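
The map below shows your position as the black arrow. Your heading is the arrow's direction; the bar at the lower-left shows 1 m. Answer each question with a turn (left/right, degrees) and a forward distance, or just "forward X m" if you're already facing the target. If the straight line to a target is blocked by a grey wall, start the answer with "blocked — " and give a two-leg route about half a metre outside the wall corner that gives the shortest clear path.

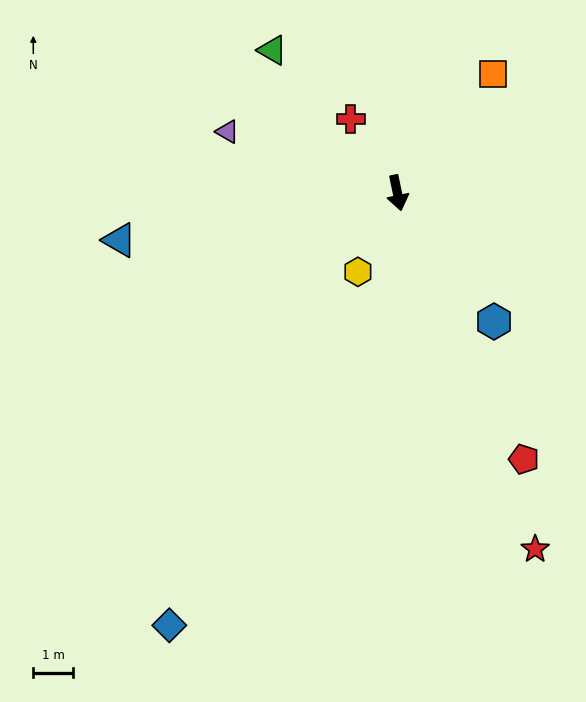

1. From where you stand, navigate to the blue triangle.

turn right 92°, forward 7.1 m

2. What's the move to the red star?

turn left 10°, forward 9.6 m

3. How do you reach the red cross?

turn right 159°, forward 2.2 m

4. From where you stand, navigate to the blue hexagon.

turn left 25°, forward 4.1 m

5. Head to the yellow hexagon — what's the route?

turn right 38°, forward 2.2 m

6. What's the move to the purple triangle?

turn right 121°, forward 4.5 m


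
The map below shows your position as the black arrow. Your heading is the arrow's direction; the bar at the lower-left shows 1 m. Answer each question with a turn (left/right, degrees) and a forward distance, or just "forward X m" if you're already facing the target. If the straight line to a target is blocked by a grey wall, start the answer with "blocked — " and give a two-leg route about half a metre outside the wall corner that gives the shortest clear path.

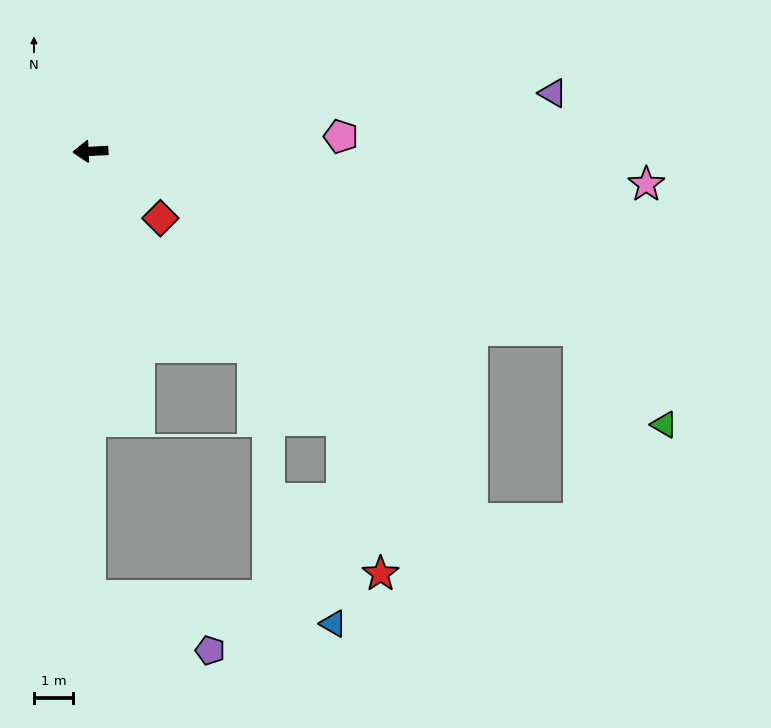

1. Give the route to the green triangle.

blocked — turn left 157°, forward 13.4 m, then turn right 28°, forward 3.3 m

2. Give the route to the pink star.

turn left 174°, forward 14.3 m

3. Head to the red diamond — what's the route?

turn left 134°, forward 2.5 m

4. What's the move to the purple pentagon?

blocked — turn left 87°, forward 11.4 m, then turn left 66°, forward 3.4 m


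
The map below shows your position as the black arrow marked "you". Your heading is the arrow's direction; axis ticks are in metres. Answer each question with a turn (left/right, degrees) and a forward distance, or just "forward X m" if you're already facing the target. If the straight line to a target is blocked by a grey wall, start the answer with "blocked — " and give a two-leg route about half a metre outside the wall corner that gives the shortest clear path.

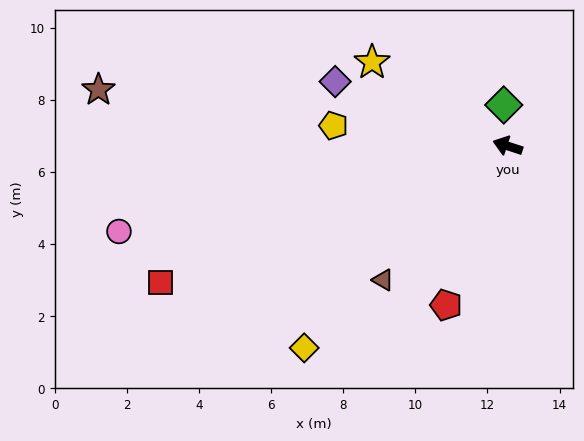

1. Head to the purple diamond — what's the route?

turn right 2°, forward 5.1 m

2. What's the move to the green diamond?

turn right 66°, forward 1.1 m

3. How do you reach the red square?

turn left 40°, forward 10.4 m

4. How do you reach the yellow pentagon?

turn left 11°, forward 4.9 m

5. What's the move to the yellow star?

turn right 14°, forward 4.4 m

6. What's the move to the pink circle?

turn left 30°, forward 11.0 m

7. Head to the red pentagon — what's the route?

turn left 87°, forward 4.7 m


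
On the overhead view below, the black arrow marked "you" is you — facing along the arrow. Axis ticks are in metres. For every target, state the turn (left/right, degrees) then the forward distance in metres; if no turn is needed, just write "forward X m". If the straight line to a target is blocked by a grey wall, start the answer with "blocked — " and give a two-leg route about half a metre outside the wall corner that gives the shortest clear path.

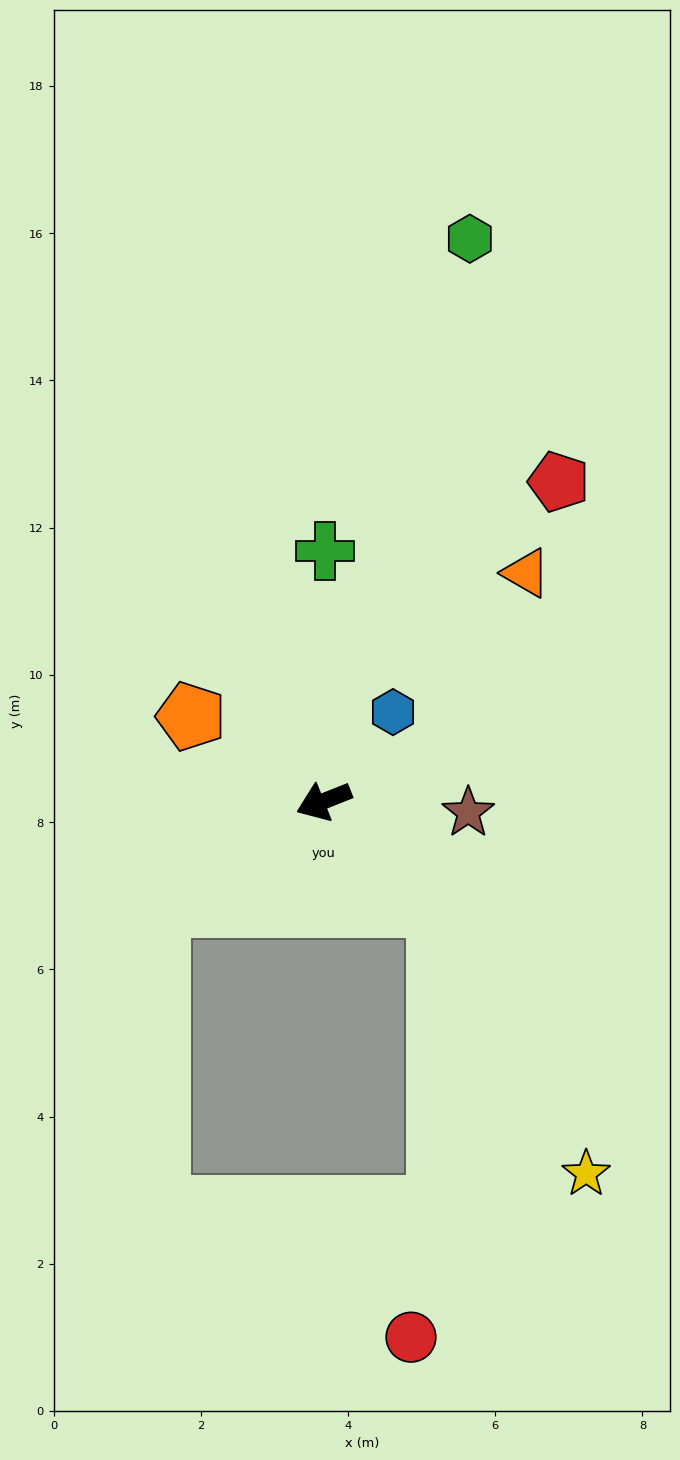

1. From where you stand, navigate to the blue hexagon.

turn right 150°, forward 1.5 m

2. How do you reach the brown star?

turn left 154°, forward 2.0 m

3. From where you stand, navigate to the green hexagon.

turn right 126°, forward 7.9 m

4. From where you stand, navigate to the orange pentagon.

turn right 54°, forward 2.1 m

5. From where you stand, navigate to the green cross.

turn right 112°, forward 3.4 m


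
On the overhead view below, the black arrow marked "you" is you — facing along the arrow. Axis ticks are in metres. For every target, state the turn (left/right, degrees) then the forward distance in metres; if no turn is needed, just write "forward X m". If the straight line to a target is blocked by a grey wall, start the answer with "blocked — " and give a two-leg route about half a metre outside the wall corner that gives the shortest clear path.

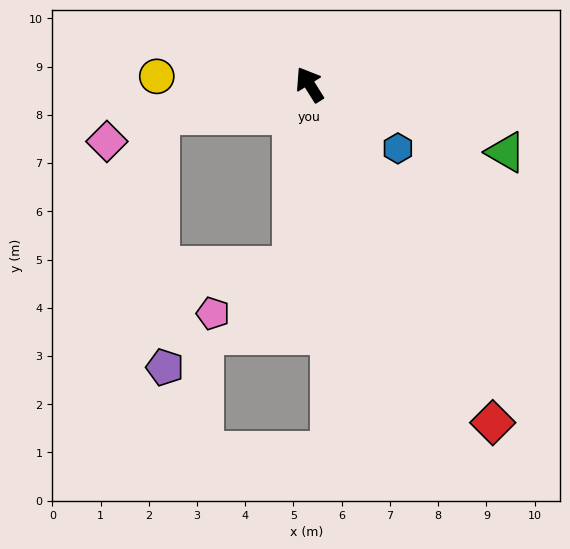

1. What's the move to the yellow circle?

turn left 55°, forward 3.2 m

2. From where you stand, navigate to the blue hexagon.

turn right 158°, forward 2.3 m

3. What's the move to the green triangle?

turn right 141°, forward 4.3 m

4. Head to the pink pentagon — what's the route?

blocked — turn left 143°, forward 3.8 m, then turn right 55°, forward 1.9 m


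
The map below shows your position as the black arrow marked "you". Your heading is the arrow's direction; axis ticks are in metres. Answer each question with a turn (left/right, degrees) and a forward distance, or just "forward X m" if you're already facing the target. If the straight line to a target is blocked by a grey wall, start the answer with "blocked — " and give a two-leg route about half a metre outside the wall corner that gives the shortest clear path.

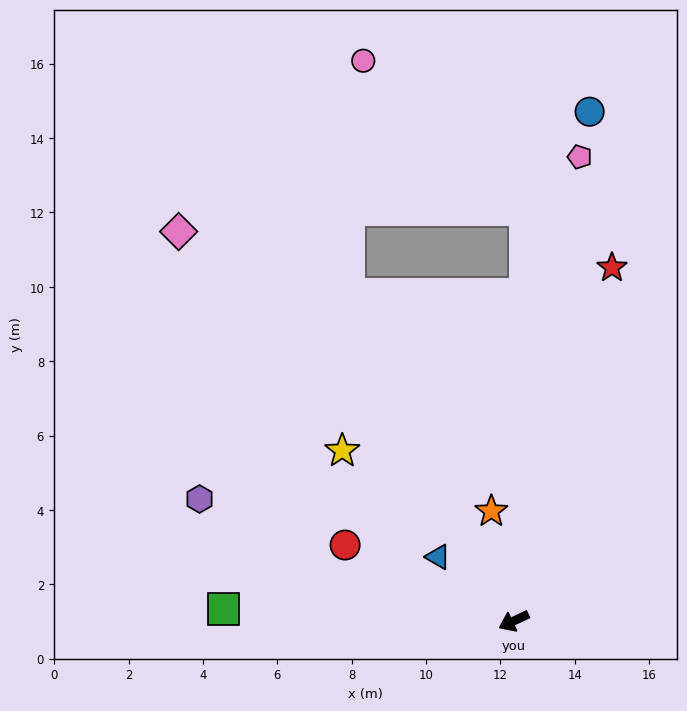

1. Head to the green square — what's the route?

turn right 28°, forward 7.8 m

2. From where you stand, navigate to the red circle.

turn right 50°, forward 5.0 m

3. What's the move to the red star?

turn right 131°, forward 9.9 m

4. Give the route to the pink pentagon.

turn right 123°, forward 12.6 m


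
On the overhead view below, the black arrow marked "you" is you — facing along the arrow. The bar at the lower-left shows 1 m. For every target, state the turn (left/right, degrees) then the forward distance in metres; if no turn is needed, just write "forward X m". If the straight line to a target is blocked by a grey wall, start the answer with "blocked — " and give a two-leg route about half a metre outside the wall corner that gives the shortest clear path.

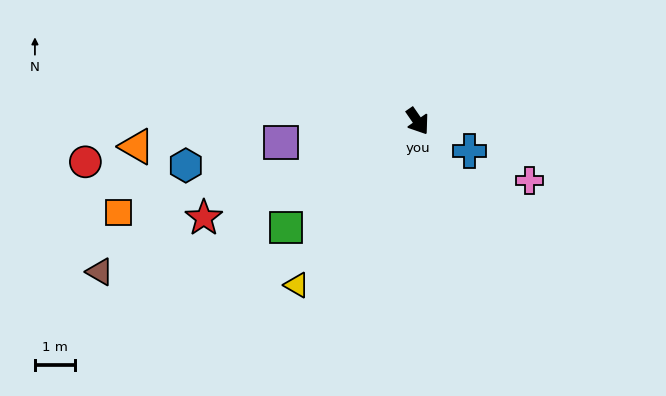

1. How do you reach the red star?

turn right 100°, forward 5.8 m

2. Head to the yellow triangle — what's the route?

turn right 71°, forward 5.0 m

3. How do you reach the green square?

turn right 86°, forward 4.2 m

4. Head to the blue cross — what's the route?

turn left 25°, forward 1.5 m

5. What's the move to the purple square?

turn right 116°, forward 3.4 m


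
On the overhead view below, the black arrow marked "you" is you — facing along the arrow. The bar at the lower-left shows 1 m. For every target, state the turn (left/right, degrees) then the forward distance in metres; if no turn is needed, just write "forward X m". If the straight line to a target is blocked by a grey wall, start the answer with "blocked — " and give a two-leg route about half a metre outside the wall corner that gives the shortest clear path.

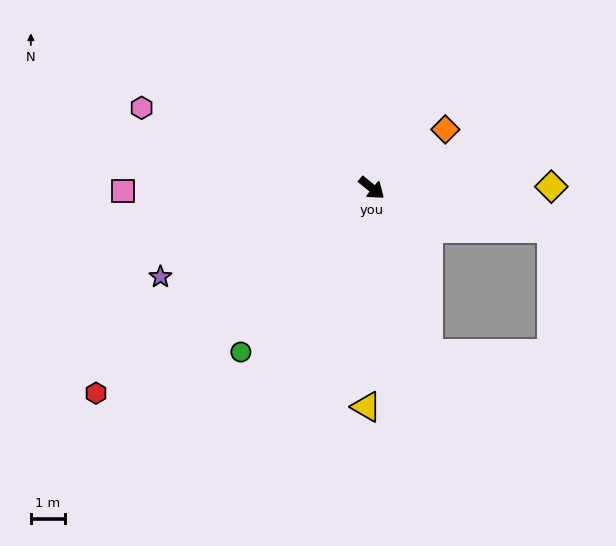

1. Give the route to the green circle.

turn right 90°, forward 6.2 m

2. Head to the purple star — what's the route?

turn right 118°, forward 6.7 m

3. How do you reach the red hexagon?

turn right 104°, forward 10.1 m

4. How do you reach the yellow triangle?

turn right 52°, forward 6.4 m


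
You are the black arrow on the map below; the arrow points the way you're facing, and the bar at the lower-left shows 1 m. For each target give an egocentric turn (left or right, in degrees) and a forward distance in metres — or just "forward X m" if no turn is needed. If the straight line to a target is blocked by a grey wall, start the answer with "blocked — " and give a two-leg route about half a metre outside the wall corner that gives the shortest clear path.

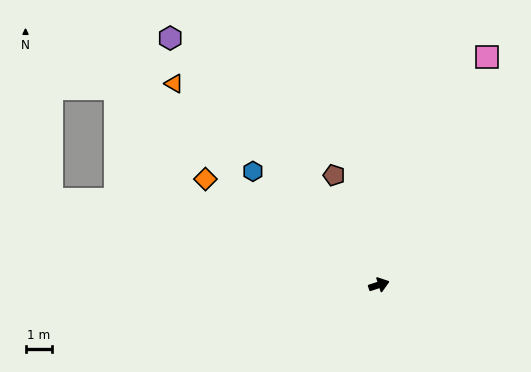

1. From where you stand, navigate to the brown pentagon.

turn left 94°, forward 4.5 m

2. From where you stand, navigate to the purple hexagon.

turn left 112°, forward 12.2 m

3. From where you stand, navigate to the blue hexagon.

turn left 120°, forward 6.4 m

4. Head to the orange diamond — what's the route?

turn left 131°, forward 7.7 m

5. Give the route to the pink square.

turn left 47°, forward 9.5 m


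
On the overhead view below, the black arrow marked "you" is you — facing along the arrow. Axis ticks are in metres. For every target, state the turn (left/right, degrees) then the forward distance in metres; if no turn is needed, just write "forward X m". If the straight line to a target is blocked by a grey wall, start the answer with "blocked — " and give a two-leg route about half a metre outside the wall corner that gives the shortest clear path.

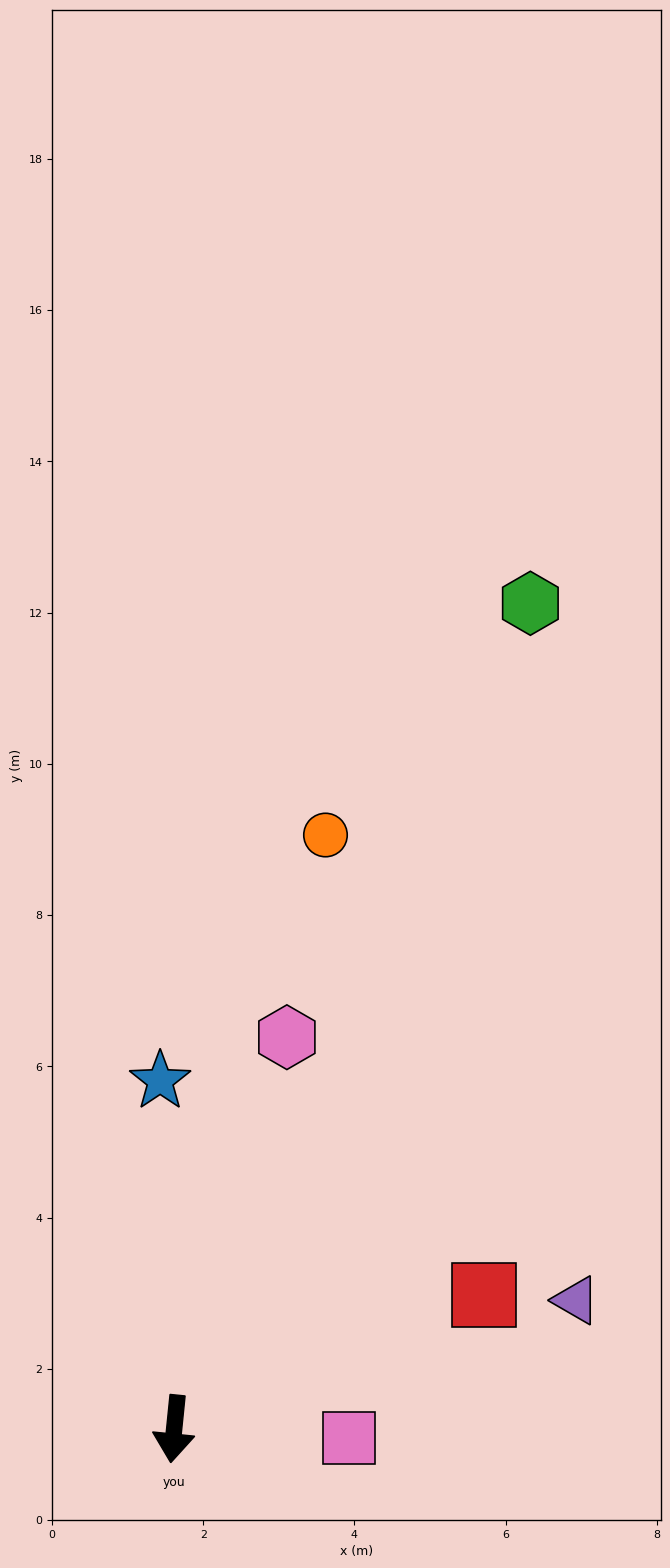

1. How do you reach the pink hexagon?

turn left 170°, forward 5.4 m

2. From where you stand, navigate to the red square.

turn left 119°, forward 4.5 m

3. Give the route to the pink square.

turn left 93°, forward 2.3 m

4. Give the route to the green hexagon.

turn left 162°, forward 11.9 m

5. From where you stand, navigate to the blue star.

turn right 172°, forward 4.6 m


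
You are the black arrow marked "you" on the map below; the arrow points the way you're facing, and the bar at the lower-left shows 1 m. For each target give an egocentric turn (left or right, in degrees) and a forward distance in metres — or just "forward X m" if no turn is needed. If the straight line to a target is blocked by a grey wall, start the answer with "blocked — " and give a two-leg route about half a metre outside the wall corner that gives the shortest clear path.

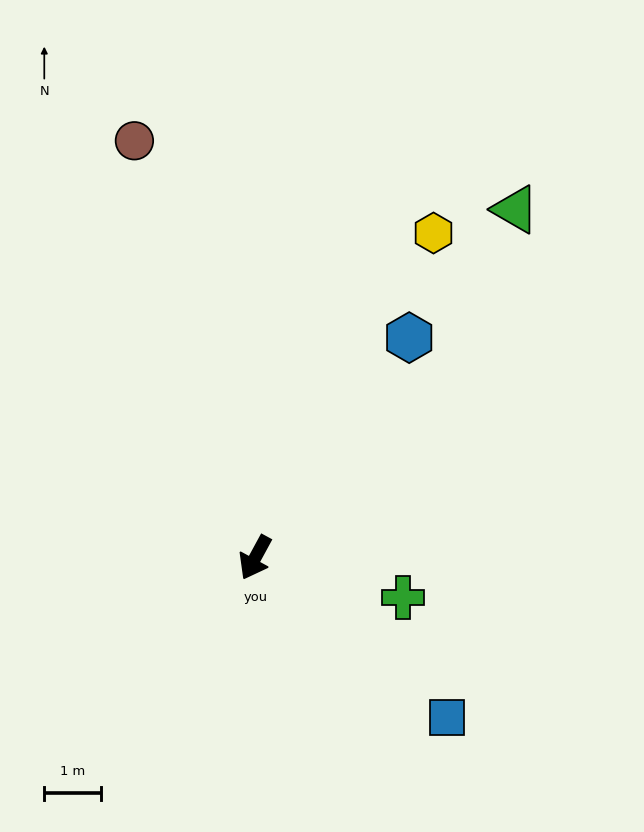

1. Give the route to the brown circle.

turn right 135°, forward 7.7 m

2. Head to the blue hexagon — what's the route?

turn left 174°, forward 4.8 m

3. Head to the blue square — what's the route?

turn left 79°, forward 4.4 m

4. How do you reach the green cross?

turn left 103°, forward 2.7 m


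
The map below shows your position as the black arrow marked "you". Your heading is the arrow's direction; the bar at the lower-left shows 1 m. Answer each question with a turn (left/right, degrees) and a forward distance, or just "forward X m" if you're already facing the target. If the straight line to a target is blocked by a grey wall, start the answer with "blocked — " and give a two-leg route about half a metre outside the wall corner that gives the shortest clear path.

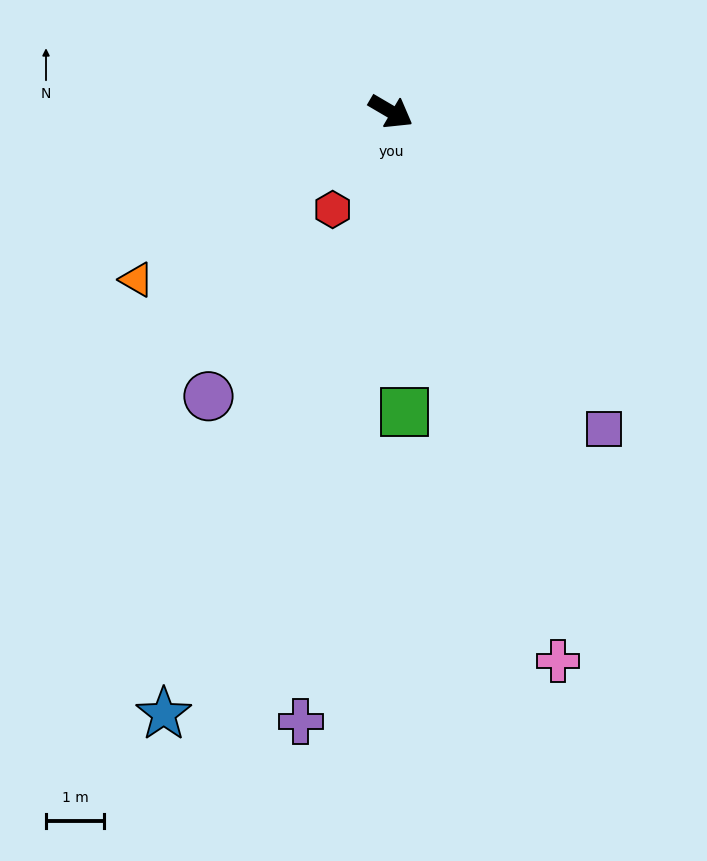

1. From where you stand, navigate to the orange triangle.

turn right 116°, forward 5.2 m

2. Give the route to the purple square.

turn right 26°, forward 6.6 m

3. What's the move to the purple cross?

turn right 68°, forward 10.6 m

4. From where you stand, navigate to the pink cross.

turn right 43°, forward 9.9 m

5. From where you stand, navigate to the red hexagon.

turn right 90°, forward 2.0 m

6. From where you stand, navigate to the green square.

turn right 57°, forward 5.2 m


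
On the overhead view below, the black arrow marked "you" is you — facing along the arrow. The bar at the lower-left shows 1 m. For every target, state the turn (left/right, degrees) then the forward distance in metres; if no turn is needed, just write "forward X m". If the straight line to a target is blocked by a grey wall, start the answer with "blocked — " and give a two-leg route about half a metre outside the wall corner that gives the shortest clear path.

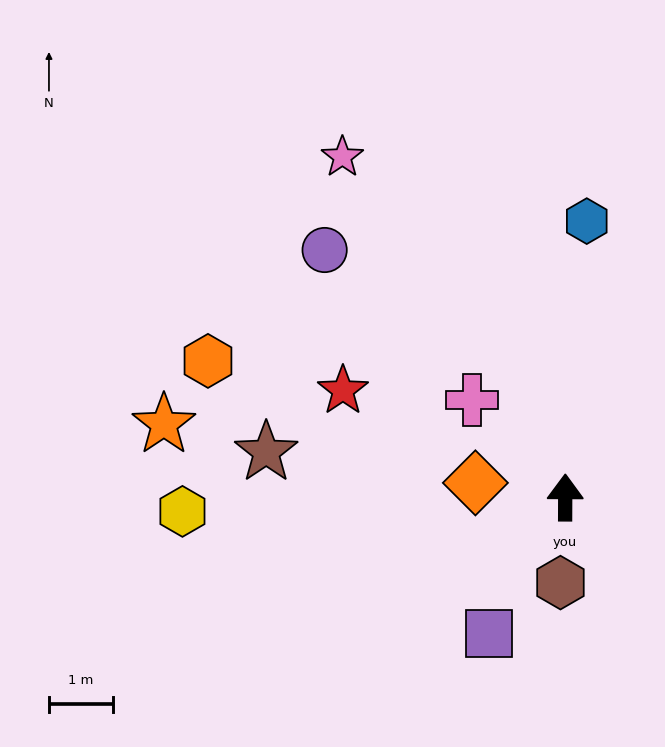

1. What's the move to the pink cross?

turn left 44°, forward 2.1 m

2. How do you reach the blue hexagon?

turn right 4°, forward 4.3 m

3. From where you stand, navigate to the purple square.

turn left 151°, forward 2.4 m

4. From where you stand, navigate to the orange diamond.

turn left 81°, forward 1.4 m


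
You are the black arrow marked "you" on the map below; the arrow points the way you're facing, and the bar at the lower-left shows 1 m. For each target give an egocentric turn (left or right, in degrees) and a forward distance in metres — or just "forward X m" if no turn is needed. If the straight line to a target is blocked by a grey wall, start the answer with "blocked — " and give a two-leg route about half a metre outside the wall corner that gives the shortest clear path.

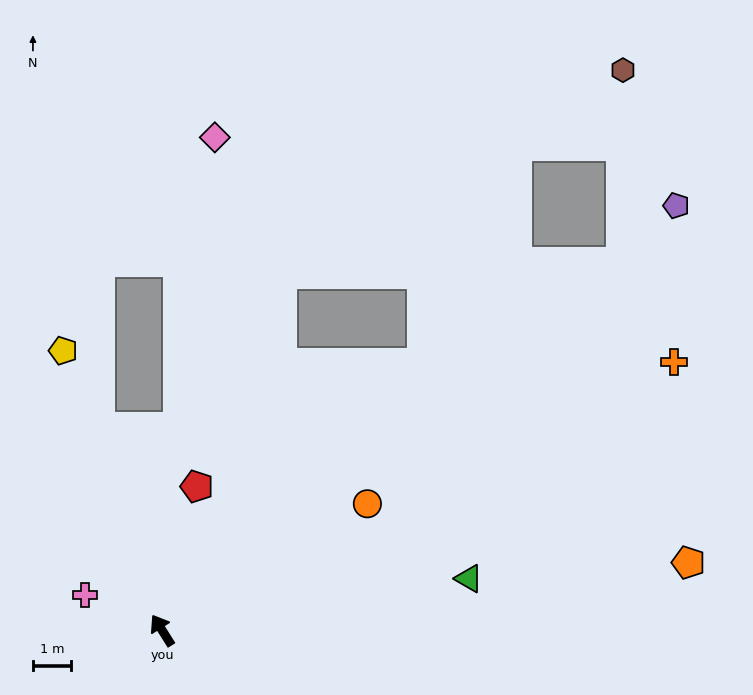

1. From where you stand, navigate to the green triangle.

turn right 113°, forward 8.2 m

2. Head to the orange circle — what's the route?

turn right 91°, forward 6.4 m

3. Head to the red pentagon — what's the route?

turn right 46°, forward 3.9 m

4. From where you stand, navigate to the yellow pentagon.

turn right 13°, forward 7.8 m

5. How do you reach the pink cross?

turn left 33°, forward 2.2 m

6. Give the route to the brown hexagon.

blocked — turn right 84°, forward 15.6 m, then turn left 52°, forward 5.1 m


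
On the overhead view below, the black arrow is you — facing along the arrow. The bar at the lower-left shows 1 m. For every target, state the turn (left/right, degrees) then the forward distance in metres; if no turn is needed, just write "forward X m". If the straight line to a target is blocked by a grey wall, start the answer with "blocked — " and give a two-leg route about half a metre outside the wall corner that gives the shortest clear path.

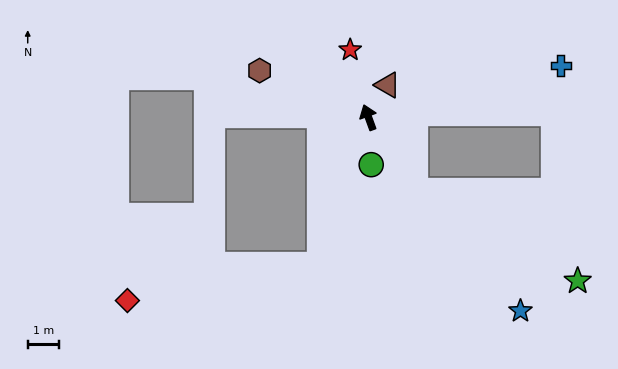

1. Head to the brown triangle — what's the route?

turn right 51°, forward 1.2 m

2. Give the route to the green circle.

turn left 163°, forward 1.5 m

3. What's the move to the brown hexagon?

turn left 47°, forward 3.8 m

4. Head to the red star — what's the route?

turn right 5°, forward 2.2 m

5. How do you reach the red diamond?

blocked — turn left 142°, forward 5.0 m, then turn right 62°, forward 6.2 m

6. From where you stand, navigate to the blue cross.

turn right 95°, forward 6.3 m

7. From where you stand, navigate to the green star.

blocked — turn right 168°, forward 2.8 m, then turn left 29°, forward 5.9 m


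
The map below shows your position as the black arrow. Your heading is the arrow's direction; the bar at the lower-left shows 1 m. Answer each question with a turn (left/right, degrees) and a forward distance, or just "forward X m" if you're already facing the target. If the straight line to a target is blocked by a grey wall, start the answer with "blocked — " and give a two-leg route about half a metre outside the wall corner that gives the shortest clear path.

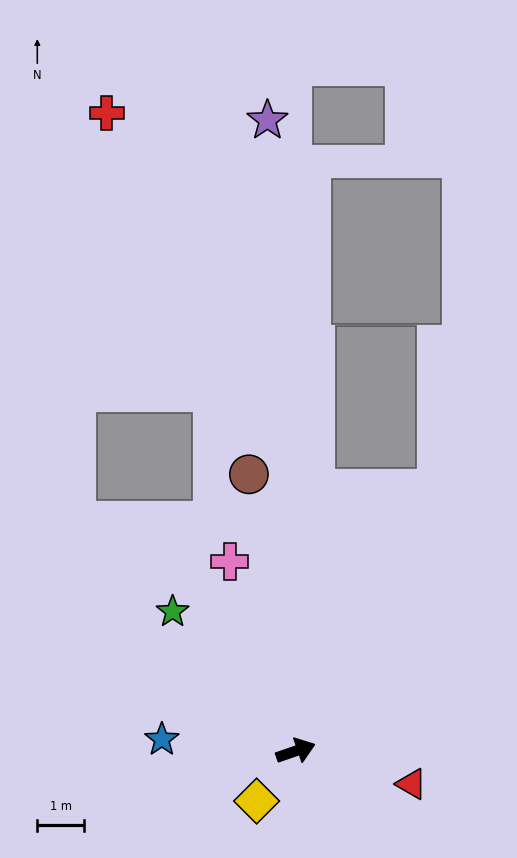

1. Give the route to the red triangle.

turn right 35°, forward 2.6 m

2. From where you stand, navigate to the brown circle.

turn left 81°, forward 6.0 m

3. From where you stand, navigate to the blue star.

turn left 156°, forward 2.9 m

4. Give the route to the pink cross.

turn left 90°, forward 4.3 m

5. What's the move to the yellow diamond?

turn right 147°, forward 1.4 m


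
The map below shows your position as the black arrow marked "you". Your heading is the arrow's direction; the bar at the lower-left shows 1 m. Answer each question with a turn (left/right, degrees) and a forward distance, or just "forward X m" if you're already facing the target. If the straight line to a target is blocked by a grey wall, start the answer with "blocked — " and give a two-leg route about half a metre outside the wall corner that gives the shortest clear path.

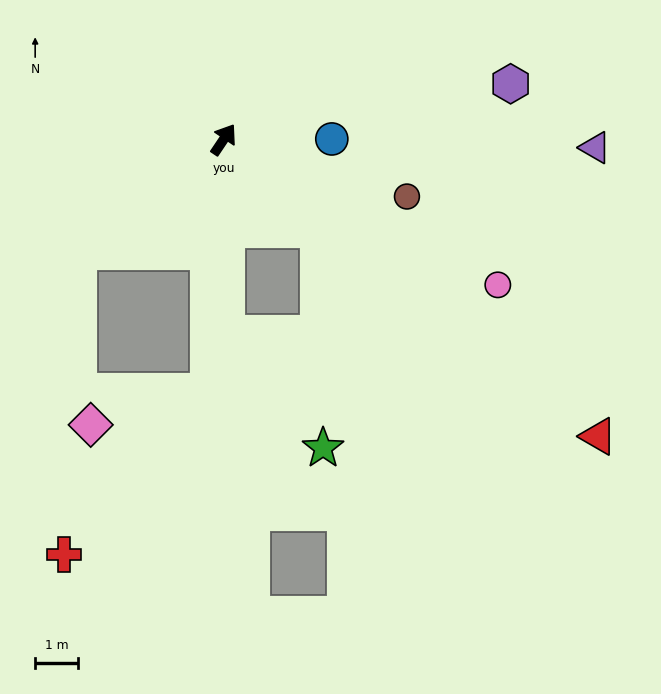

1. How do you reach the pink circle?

turn right 84°, forward 7.3 m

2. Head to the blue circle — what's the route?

turn right 56°, forward 2.6 m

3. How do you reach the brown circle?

turn right 73°, forward 4.5 m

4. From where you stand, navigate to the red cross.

blocked — turn right 150°, forward 6.0 m, then turn right 37°, forward 5.1 m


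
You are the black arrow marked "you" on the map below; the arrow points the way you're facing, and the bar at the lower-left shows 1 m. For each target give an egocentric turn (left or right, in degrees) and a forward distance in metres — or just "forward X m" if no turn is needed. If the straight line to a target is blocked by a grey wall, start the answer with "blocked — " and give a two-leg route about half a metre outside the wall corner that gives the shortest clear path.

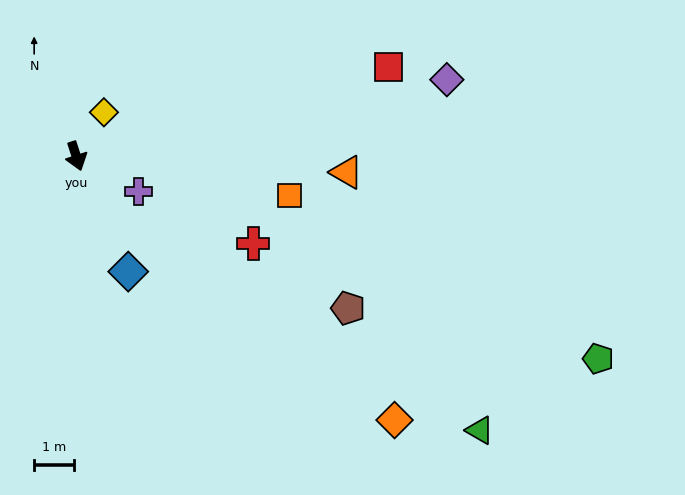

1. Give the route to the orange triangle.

turn left 69°, forward 6.8 m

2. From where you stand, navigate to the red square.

turn left 88°, forward 8.1 m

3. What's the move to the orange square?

turn left 62°, forward 5.4 m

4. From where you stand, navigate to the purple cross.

turn left 42°, forward 1.8 m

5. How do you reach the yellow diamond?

turn left 130°, forward 1.3 m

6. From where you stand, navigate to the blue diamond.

turn left 6°, forward 3.2 m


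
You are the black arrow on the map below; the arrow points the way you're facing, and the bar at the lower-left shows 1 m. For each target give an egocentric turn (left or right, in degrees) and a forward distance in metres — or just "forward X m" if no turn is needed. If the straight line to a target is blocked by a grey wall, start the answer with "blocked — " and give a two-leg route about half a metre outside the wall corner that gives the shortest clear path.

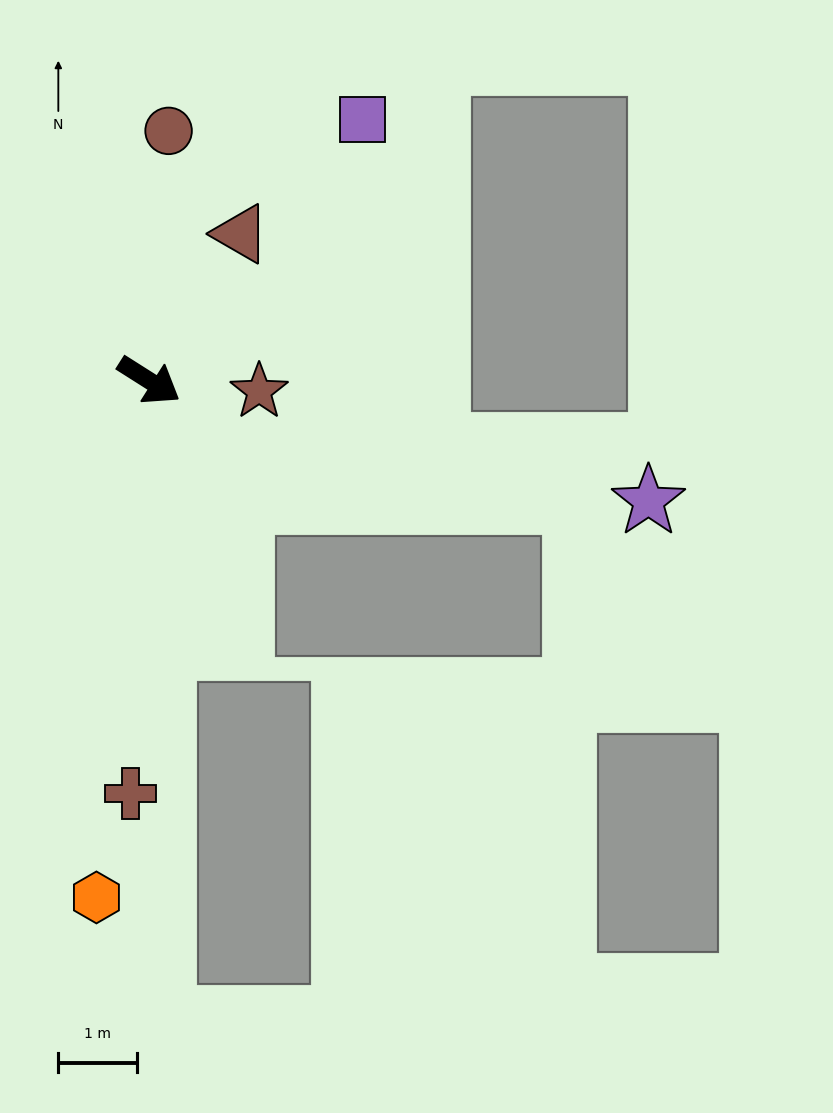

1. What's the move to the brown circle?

turn left 118°, forward 3.2 m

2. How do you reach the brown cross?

turn right 60°, forward 5.3 m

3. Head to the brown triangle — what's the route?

turn left 90°, forward 2.2 m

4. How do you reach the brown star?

turn left 27°, forward 1.4 m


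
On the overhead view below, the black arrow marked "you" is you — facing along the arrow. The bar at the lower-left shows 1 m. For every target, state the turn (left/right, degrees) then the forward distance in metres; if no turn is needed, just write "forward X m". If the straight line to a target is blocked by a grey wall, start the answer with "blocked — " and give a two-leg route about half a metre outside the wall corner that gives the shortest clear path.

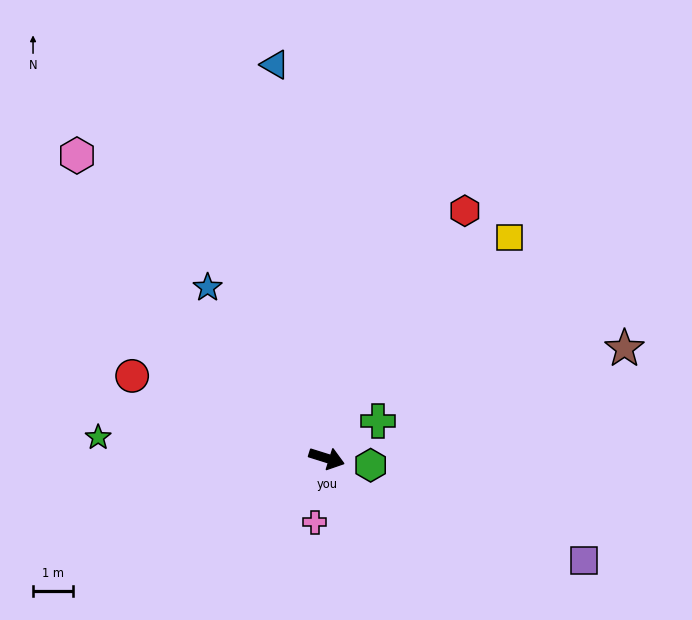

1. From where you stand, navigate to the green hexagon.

turn left 8°, forward 1.1 m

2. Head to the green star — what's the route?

turn right 168°, forward 5.8 m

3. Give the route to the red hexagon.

turn left 78°, forward 7.1 m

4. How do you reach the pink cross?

turn right 83°, forward 1.6 m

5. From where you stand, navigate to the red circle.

turn left 174°, forward 5.3 m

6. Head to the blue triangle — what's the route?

turn left 115°, forward 10.0 m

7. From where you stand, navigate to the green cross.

turn left 53°, forward 1.6 m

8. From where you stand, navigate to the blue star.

turn left 142°, forward 5.2 m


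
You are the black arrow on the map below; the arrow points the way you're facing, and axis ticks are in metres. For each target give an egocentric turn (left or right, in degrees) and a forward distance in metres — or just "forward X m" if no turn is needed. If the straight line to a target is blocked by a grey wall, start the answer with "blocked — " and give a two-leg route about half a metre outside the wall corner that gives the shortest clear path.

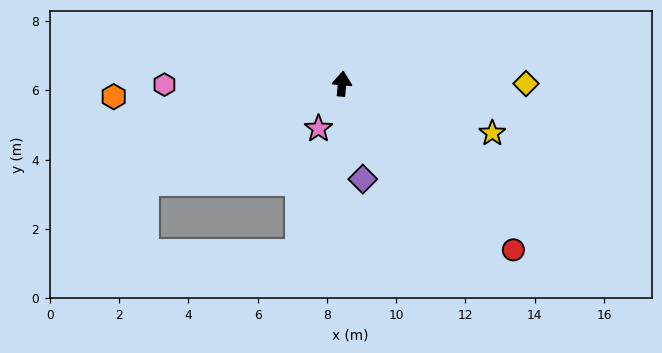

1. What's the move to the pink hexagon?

turn left 95°, forward 5.1 m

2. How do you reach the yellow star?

turn right 103°, forward 4.6 m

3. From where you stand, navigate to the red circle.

turn right 129°, forward 6.9 m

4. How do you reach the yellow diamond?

turn right 85°, forward 5.3 m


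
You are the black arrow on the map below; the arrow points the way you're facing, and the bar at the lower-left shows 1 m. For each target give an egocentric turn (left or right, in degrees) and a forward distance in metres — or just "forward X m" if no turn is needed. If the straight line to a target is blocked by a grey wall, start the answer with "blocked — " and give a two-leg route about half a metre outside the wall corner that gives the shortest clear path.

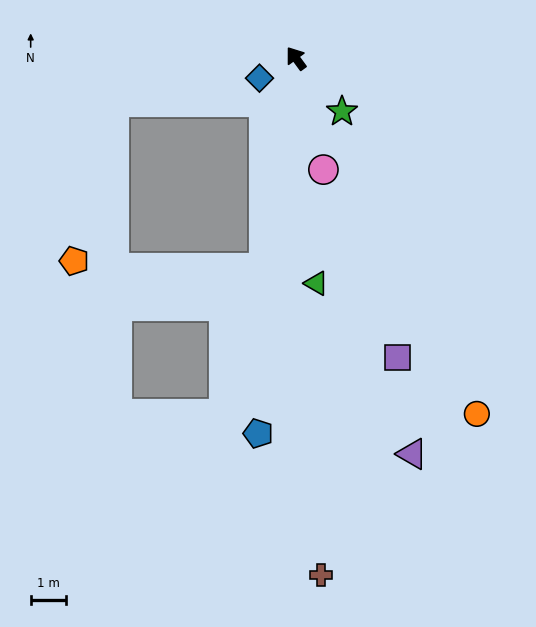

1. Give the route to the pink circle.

turn left 158°, forward 3.2 m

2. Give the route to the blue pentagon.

turn left 138°, forward 10.7 m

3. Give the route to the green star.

turn right 175°, forward 2.0 m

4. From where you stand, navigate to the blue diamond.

turn left 82°, forward 1.2 m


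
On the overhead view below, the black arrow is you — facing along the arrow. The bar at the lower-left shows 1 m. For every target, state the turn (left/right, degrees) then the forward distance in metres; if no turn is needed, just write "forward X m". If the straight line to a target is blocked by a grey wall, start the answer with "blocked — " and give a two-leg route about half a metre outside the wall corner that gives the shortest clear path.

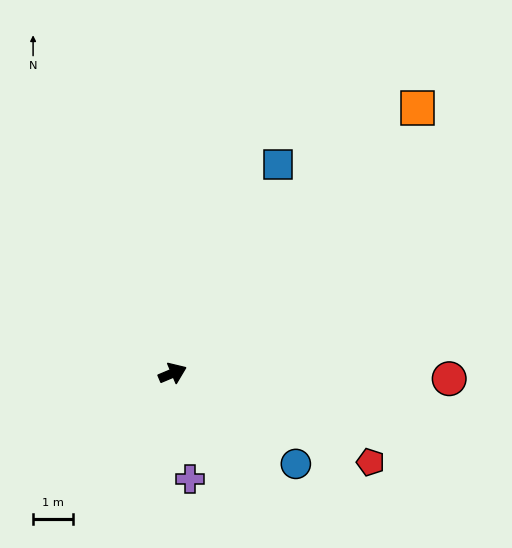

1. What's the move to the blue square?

turn left 40°, forward 5.8 m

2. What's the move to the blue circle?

turn right 59°, forward 3.8 m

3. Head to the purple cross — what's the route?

turn right 104°, forward 2.7 m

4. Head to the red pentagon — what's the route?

turn right 47°, forward 5.4 m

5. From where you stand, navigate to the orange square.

turn left 24°, forward 9.0 m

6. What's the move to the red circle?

turn right 24°, forward 6.9 m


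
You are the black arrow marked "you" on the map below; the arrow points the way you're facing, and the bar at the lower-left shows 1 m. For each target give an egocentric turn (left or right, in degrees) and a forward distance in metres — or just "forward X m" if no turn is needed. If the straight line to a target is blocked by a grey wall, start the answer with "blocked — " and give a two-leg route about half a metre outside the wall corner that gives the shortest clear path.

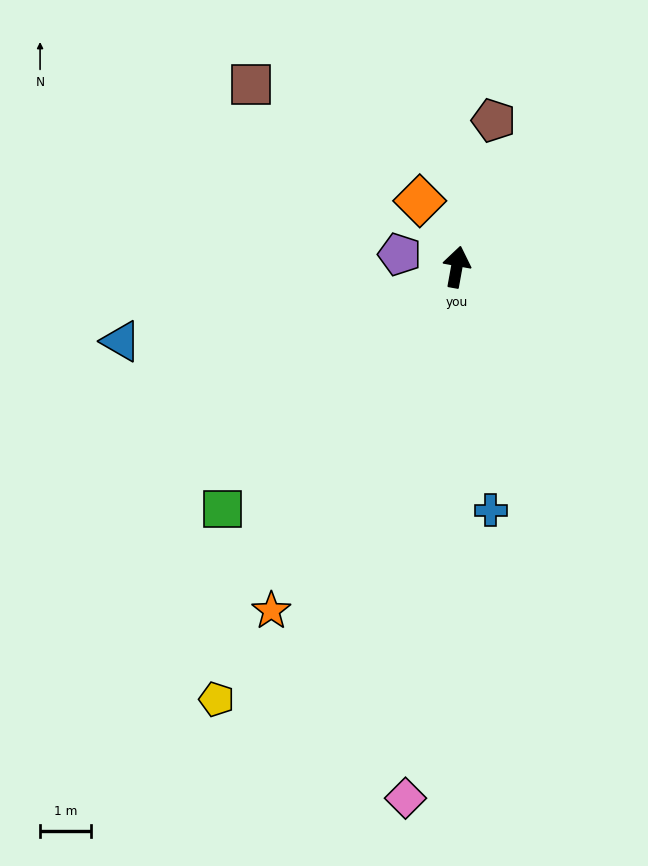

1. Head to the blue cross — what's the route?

turn right 162°, forward 4.9 m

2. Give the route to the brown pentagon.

turn right 4°, forward 3.0 m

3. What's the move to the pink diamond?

turn right 175°, forward 10.5 m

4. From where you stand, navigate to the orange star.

turn left 162°, forward 7.7 m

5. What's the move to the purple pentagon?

turn left 88°, forward 1.2 m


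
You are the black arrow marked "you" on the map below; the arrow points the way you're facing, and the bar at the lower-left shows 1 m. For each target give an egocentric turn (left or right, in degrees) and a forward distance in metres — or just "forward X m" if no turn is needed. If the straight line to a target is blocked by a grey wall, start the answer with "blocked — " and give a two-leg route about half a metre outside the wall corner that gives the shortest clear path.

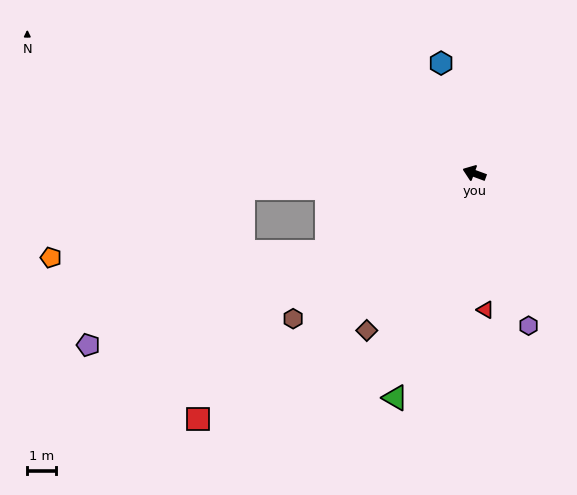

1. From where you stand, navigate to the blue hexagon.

turn right 53°, forward 4.1 m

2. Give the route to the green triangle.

turn left 91°, forward 8.4 m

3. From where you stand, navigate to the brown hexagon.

turn left 59°, forward 8.2 m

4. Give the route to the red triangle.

turn left 115°, forward 4.8 m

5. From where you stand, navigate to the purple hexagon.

turn left 130°, forward 5.7 m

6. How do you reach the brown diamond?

turn left 76°, forward 6.7 m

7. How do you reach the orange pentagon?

blocked — turn left 24°, forward 8.2 m, then turn left 16°, forward 7.2 m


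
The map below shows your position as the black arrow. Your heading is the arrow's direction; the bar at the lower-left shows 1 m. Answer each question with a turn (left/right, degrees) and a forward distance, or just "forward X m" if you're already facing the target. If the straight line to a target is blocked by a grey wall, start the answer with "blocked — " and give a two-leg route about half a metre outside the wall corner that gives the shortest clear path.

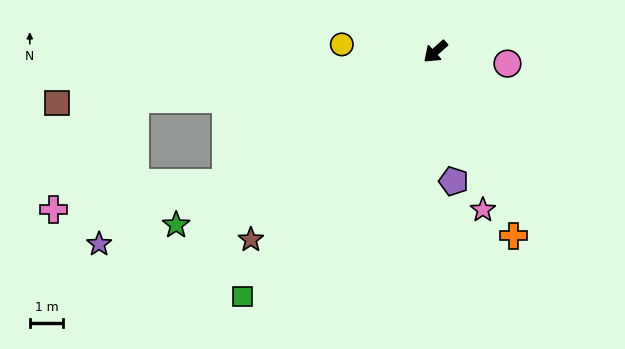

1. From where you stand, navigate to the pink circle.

turn left 129°, forward 2.2 m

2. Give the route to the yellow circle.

turn right 46°, forward 2.8 m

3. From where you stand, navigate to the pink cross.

blocked — turn right 10°, forward 7.4 m, then turn right 23°, forward 5.2 m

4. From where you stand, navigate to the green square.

turn left 10°, forward 9.4 m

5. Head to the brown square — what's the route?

turn right 34°, forward 11.5 m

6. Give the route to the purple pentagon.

turn left 56°, forward 3.9 m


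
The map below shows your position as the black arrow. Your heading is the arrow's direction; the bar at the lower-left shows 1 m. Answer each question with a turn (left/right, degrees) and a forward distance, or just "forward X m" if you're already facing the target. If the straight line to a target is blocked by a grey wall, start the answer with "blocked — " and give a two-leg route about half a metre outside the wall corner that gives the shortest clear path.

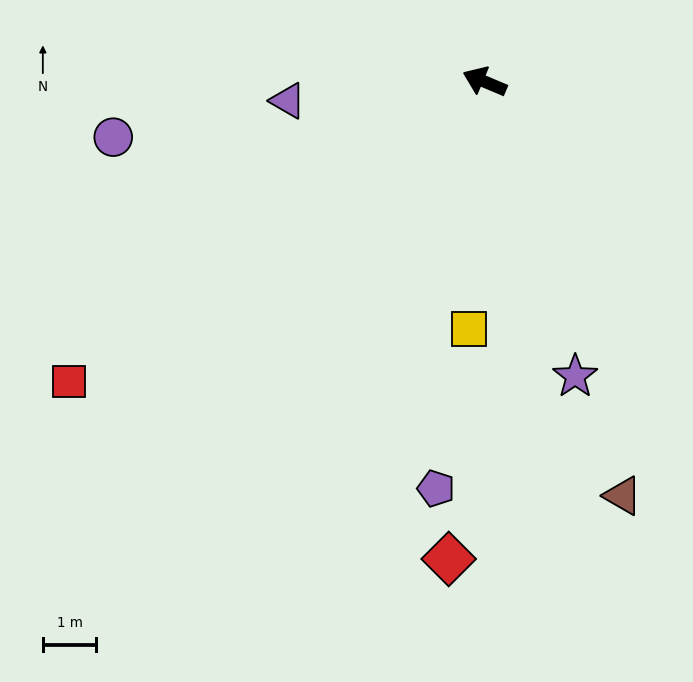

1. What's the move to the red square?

turn left 59°, forward 9.6 m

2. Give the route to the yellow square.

turn left 109°, forward 4.6 m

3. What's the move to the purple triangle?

turn left 28°, forward 3.7 m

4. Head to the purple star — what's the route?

turn left 130°, forward 5.8 m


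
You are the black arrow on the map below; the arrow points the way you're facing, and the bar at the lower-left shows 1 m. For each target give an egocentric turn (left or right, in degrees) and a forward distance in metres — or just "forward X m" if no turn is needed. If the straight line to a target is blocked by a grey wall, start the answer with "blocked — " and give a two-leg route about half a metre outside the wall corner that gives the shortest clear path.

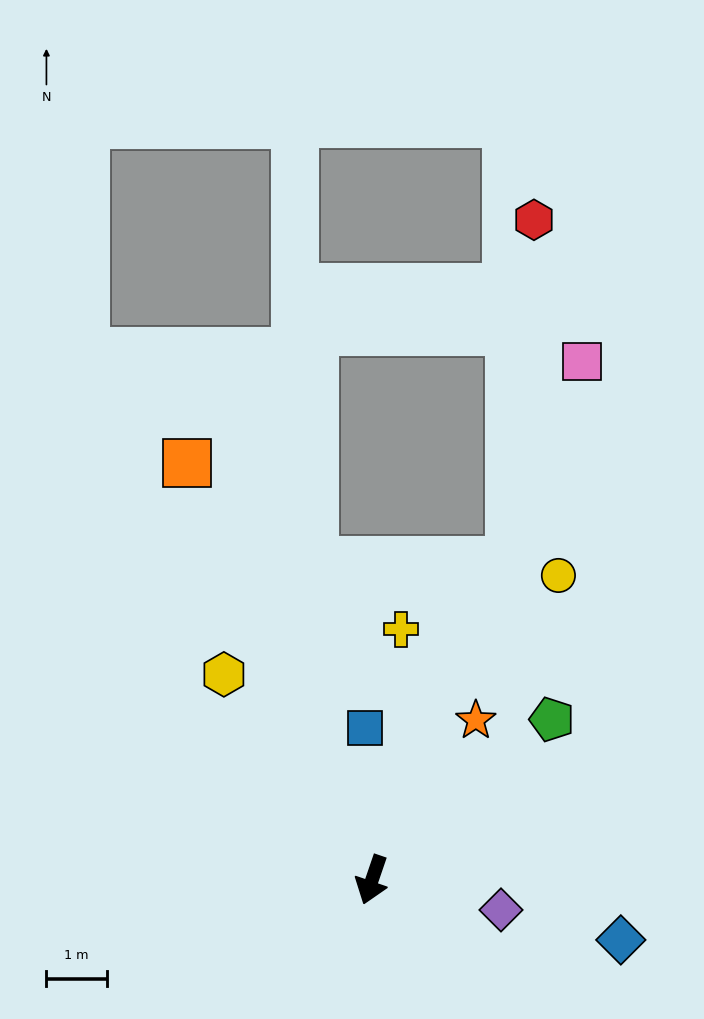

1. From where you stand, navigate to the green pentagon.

turn left 151°, forward 4.0 m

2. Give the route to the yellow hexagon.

turn right 125°, forward 4.2 m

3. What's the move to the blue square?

turn right 159°, forward 2.5 m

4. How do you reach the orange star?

turn left 166°, forward 3.2 m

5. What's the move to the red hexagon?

blocked — turn left 175°, forward 5.7 m, then turn left 20°, forward 5.7 m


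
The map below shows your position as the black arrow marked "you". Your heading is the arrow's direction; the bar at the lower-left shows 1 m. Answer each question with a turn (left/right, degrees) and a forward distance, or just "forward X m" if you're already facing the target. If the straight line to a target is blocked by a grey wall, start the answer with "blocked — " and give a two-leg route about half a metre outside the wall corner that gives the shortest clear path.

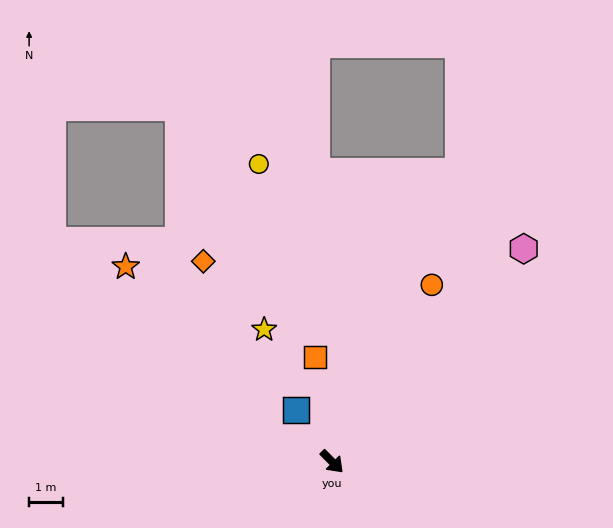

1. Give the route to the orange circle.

turn left 106°, forward 6.0 m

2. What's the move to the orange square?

turn left 144°, forward 3.2 m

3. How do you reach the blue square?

turn left 170°, forward 1.9 m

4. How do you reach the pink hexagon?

turn left 93°, forward 8.5 m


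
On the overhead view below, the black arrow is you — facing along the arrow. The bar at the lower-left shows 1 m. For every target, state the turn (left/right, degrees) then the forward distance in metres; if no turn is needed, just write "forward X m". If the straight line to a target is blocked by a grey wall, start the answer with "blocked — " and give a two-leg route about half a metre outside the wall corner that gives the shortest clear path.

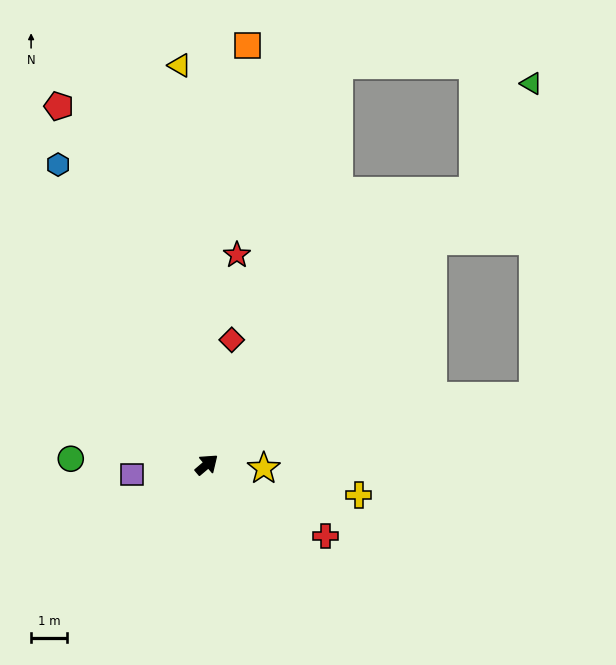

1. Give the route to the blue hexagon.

turn left 76°, forward 9.2 m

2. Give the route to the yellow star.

turn right 44°, forward 1.6 m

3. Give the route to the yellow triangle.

turn left 54°, forward 11.0 m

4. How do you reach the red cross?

turn right 71°, forward 3.8 m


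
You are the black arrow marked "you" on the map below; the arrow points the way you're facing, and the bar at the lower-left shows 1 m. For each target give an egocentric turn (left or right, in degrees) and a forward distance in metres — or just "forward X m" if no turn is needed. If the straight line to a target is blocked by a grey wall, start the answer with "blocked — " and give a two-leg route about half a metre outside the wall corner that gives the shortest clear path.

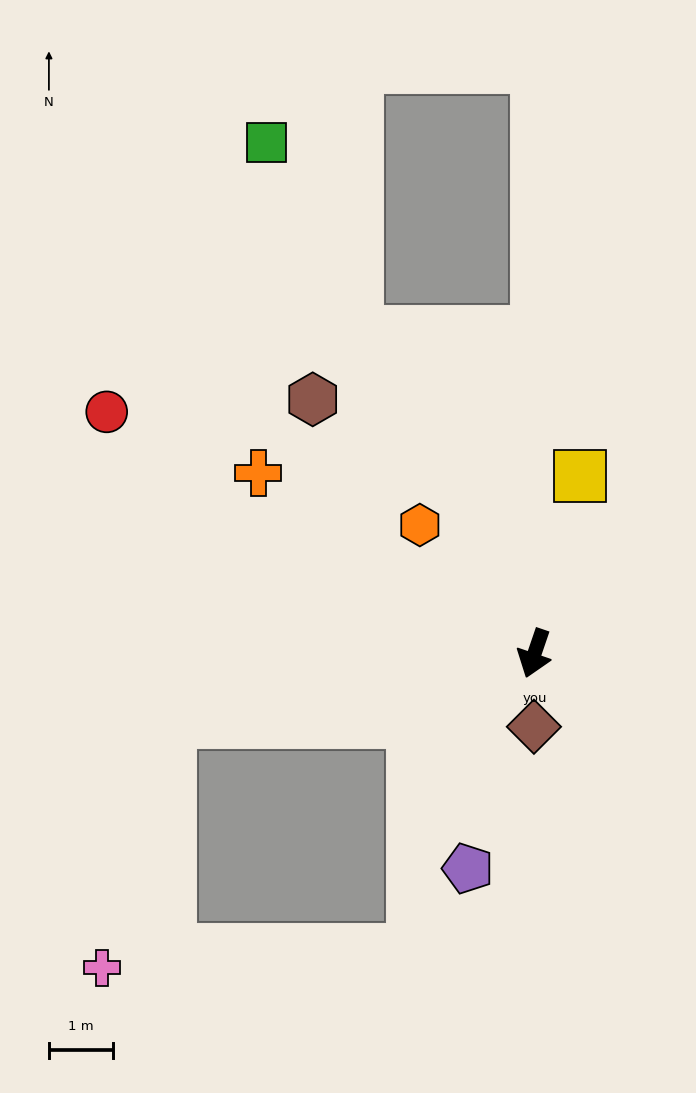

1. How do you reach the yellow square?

turn right 175°, forward 2.9 m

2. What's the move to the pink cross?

blocked — turn right 61°, forward 5.8 m, then turn left 64°, forward 4.0 m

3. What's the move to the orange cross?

turn right 104°, forward 5.2 m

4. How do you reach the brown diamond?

turn left 18°, forward 1.1 m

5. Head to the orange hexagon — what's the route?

turn right 119°, forward 2.7 m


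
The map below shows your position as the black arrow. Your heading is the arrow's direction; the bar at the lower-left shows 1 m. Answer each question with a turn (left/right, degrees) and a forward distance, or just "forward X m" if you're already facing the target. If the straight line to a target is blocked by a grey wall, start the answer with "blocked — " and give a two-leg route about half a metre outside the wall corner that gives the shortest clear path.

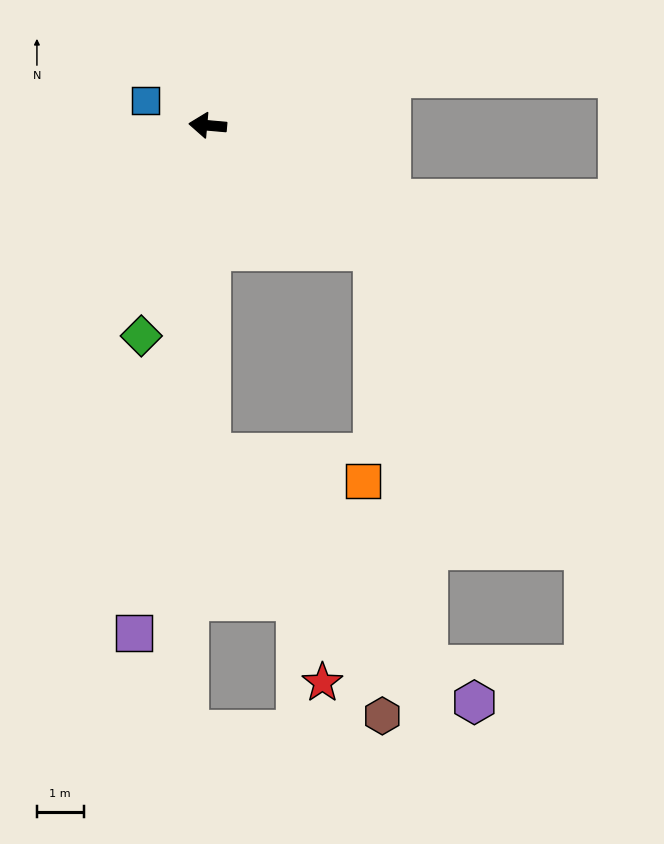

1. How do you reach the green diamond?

turn left 78°, forward 4.7 m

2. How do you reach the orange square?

blocked — turn left 96°, forward 7.0 m, then turn left 79°, forward 3.3 m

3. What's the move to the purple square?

turn left 87°, forward 11.0 m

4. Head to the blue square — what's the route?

turn right 17°, forward 1.4 m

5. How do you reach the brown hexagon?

blocked — turn left 96°, forward 7.0 m, then turn left 32°, forward 6.7 m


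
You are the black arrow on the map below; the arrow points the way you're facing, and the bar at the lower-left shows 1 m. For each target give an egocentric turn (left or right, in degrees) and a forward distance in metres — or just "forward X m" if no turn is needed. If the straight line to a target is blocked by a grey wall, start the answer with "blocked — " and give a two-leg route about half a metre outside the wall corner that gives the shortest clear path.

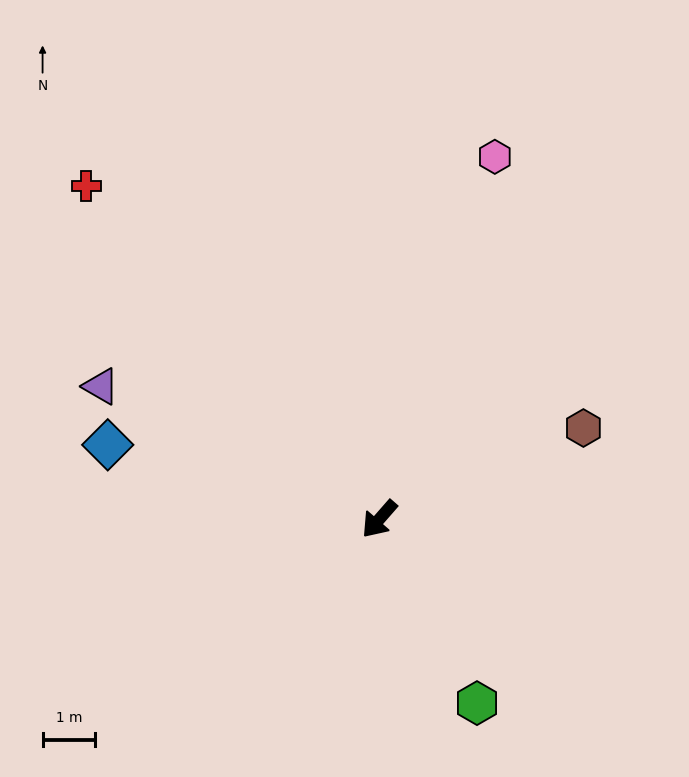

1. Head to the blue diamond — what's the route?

turn right 64°, forward 5.3 m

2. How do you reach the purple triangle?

turn right 74°, forward 5.9 m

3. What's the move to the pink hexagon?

turn right 157°, forward 7.2 m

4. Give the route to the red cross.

turn right 97°, forward 8.4 m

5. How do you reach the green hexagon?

turn left 69°, forward 3.9 m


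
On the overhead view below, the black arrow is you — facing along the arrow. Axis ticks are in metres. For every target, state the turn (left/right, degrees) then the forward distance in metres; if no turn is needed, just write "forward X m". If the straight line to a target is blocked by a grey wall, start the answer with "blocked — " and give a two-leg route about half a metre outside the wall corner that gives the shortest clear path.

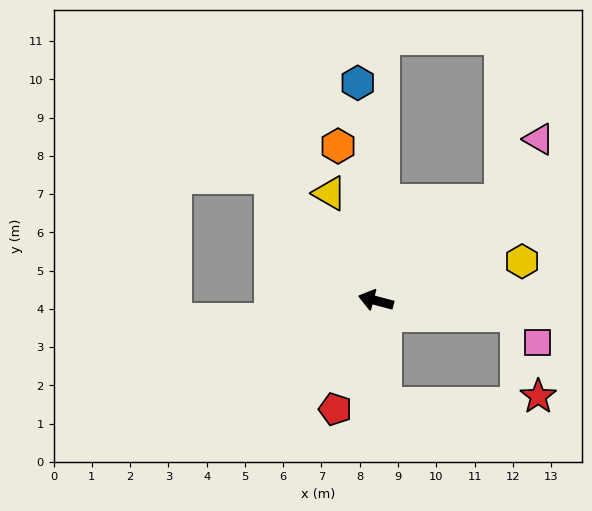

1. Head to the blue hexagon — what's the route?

turn right 70°, forward 5.7 m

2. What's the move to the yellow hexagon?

turn right 150°, forward 4.0 m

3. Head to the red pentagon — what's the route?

turn left 84°, forward 3.0 m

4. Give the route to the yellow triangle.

turn right 52°, forward 3.1 m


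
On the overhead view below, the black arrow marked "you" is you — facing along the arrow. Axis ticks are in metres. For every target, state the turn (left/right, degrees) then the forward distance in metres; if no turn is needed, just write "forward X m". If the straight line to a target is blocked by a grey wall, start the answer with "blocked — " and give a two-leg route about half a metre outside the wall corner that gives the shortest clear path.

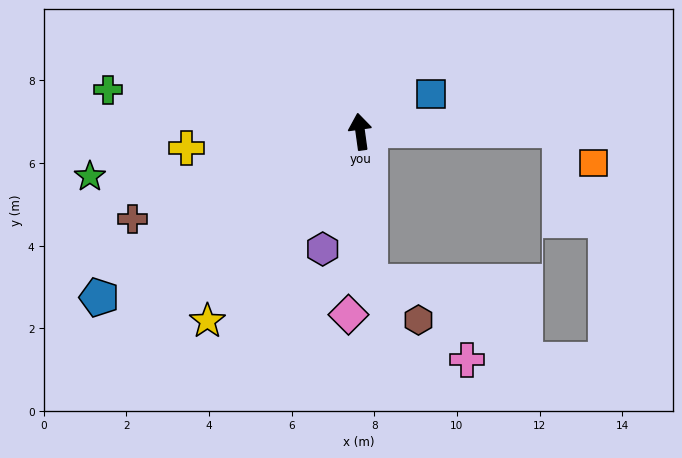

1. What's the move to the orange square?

blocked — turn right 98°, forward 4.8 m, then turn right 43°, forward 1.1 m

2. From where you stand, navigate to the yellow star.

turn left 133°, forward 5.9 m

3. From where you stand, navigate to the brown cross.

turn left 103°, forward 5.9 m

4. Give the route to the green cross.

turn left 73°, forward 6.2 m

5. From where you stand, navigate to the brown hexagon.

blocked — turn left 176°, forward 3.6 m, then turn left 48°, forward 1.5 m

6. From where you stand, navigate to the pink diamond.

turn left 168°, forward 4.4 m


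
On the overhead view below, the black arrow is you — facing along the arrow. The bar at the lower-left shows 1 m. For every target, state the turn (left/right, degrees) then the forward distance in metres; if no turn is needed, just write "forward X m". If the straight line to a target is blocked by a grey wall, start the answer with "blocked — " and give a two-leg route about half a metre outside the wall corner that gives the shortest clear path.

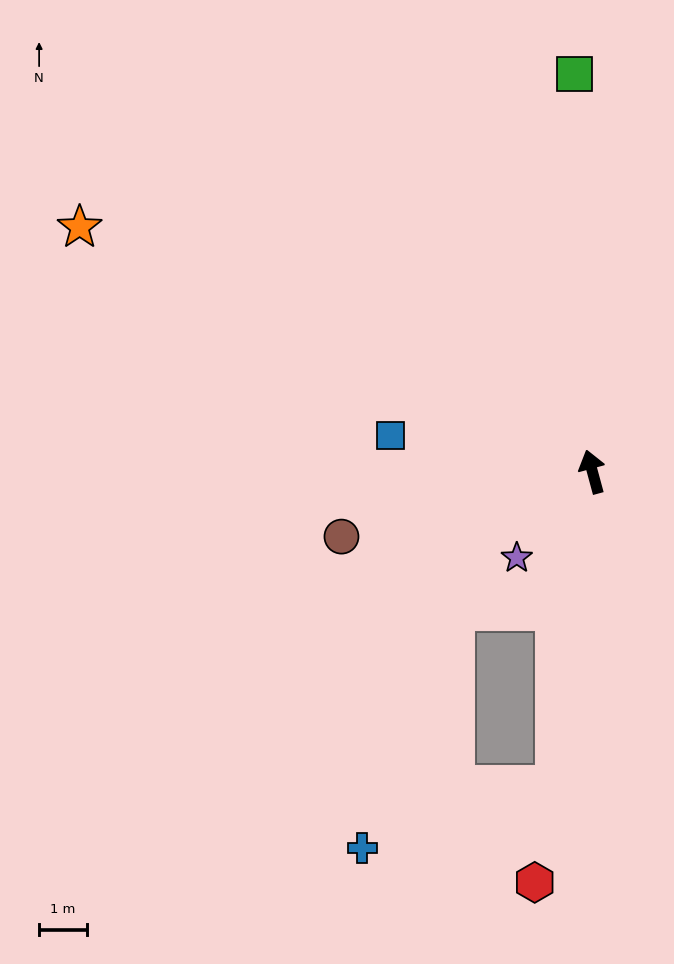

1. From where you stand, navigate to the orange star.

turn left 49°, forward 11.9 m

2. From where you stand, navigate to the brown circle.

turn left 89°, forward 5.4 m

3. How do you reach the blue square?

turn left 65°, forward 4.3 m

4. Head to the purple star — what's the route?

turn left 124°, forward 2.4 m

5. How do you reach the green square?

turn right 13°, forward 8.3 m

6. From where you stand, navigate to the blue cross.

blocked — turn left 158°, forward 6.6 m, then turn right 65°, forward 4.2 m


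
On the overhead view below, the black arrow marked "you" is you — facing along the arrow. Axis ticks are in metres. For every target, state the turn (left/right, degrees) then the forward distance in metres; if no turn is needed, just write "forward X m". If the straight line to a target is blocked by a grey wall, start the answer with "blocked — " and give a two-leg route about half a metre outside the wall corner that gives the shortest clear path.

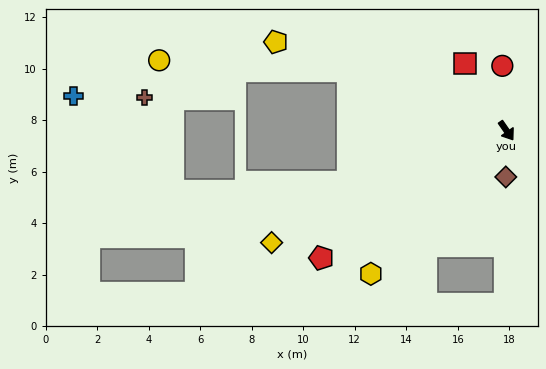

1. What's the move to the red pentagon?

turn right 90°, forward 8.7 m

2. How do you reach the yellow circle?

blocked — turn right 145°, forward 6.6 m, then turn left 17°, forward 7.3 m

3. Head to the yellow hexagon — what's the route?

turn right 78°, forward 7.7 m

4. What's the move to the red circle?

turn left 149°, forward 2.5 m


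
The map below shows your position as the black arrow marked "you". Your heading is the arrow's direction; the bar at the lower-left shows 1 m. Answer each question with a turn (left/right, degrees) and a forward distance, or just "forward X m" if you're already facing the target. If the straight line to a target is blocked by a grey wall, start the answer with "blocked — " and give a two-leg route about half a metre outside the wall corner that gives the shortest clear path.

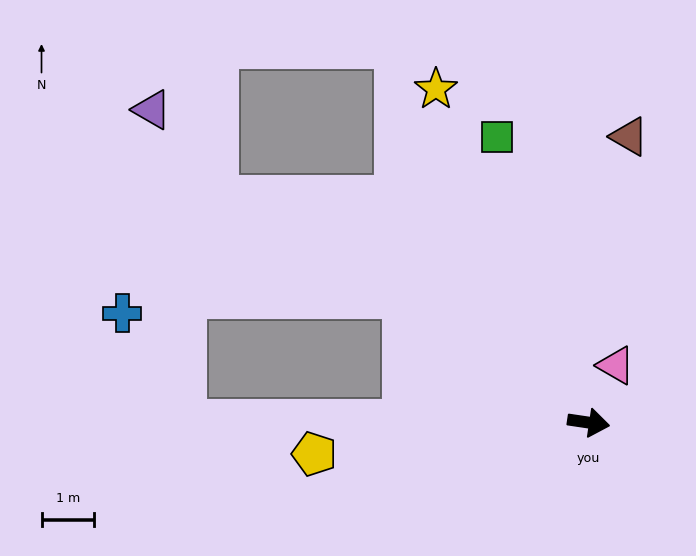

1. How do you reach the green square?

turn left 116°, forward 5.7 m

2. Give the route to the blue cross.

blocked — turn right 172°, forward 7.7 m, then turn right 60°, forward 2.4 m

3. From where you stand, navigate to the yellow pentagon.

turn right 165°, forward 5.3 m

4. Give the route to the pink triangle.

turn left 73°, forward 1.2 m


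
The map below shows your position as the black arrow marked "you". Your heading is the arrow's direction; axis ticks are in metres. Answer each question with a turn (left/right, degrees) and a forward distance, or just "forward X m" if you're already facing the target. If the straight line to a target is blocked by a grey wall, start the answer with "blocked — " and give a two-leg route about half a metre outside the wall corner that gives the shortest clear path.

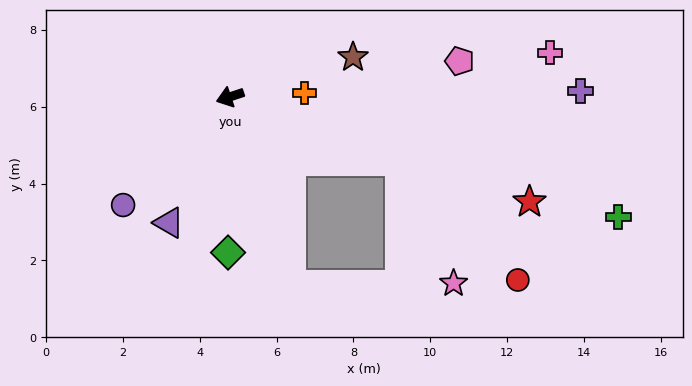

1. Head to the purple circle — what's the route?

turn left 27°, forward 4.0 m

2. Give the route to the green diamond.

turn left 71°, forward 4.0 m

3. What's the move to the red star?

turn left 142°, forward 8.3 m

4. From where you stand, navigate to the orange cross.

turn left 165°, forward 1.9 m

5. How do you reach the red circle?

blocked — turn left 142°, forward 4.7 m, then turn right 26°, forward 4.4 m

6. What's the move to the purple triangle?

turn left 46°, forward 3.6 m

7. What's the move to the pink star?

blocked — turn left 142°, forward 4.7 m, then turn right 47°, forward 3.5 m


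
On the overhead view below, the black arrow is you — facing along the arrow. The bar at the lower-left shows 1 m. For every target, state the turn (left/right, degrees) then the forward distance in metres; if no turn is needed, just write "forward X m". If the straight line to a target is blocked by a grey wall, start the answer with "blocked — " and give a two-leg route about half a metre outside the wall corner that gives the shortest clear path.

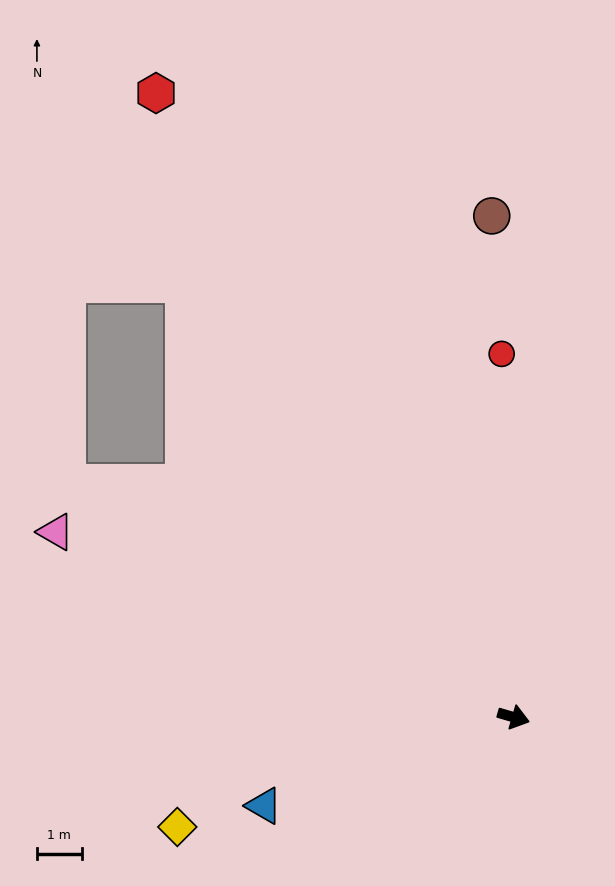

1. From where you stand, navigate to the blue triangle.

turn right 144°, forward 5.9 m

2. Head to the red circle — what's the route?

turn left 108°, forward 8.1 m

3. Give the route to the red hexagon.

turn left 136°, forward 16.0 m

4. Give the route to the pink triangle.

turn left 174°, forward 11.0 m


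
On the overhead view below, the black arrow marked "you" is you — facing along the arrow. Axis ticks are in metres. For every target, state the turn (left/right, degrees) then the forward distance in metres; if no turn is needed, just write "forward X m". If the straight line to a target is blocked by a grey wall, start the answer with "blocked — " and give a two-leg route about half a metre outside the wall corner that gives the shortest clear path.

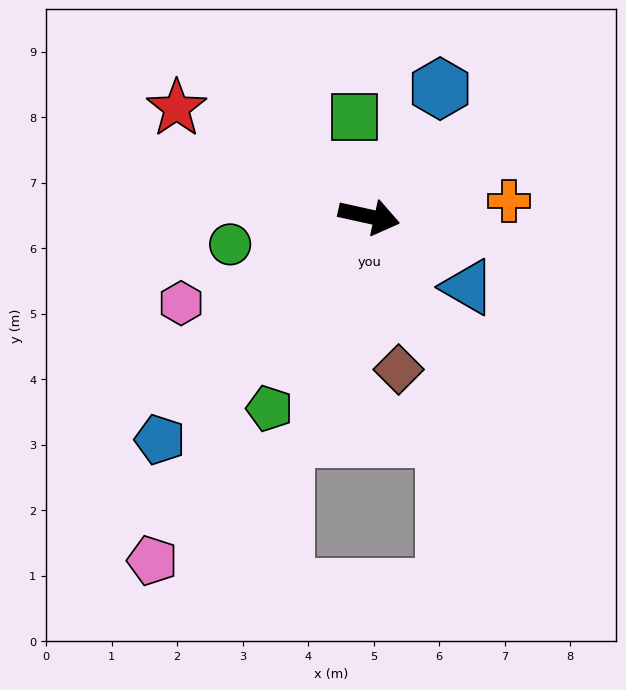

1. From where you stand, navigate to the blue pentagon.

turn right 121°, forward 4.7 m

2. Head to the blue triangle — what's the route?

turn right 23°, forward 1.9 m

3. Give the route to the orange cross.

turn left 19°, forward 2.1 m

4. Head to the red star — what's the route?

turn left 163°, forward 3.4 m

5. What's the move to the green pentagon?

turn right 105°, forward 3.3 m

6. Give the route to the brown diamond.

turn right 67°, forward 2.4 m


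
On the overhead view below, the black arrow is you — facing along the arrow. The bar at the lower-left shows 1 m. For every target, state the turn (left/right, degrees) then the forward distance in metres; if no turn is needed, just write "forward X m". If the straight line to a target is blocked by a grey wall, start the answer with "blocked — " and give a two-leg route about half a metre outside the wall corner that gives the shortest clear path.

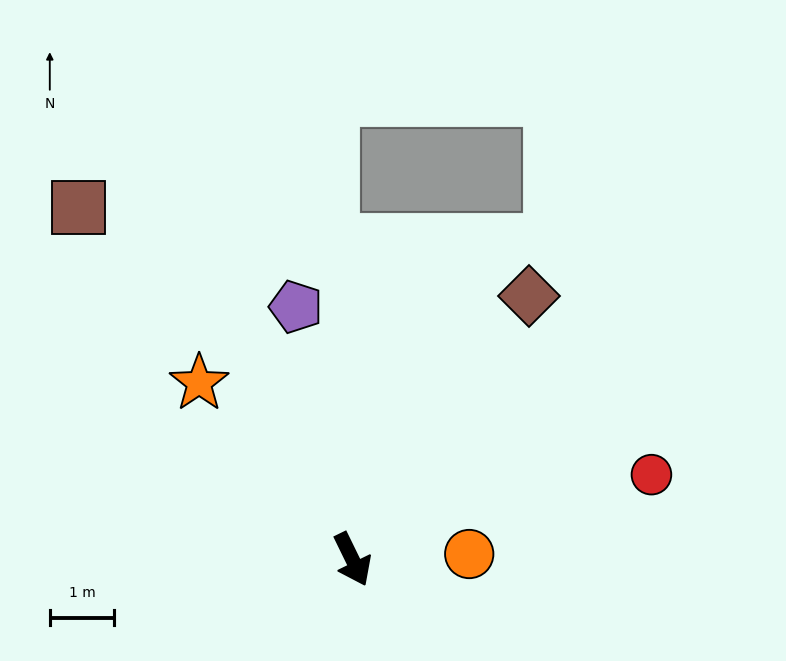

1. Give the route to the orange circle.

turn left 67°, forward 1.8 m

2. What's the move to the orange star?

turn right 165°, forward 3.6 m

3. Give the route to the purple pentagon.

turn left 167°, forward 4.0 m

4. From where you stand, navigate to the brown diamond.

turn left 120°, forward 4.9 m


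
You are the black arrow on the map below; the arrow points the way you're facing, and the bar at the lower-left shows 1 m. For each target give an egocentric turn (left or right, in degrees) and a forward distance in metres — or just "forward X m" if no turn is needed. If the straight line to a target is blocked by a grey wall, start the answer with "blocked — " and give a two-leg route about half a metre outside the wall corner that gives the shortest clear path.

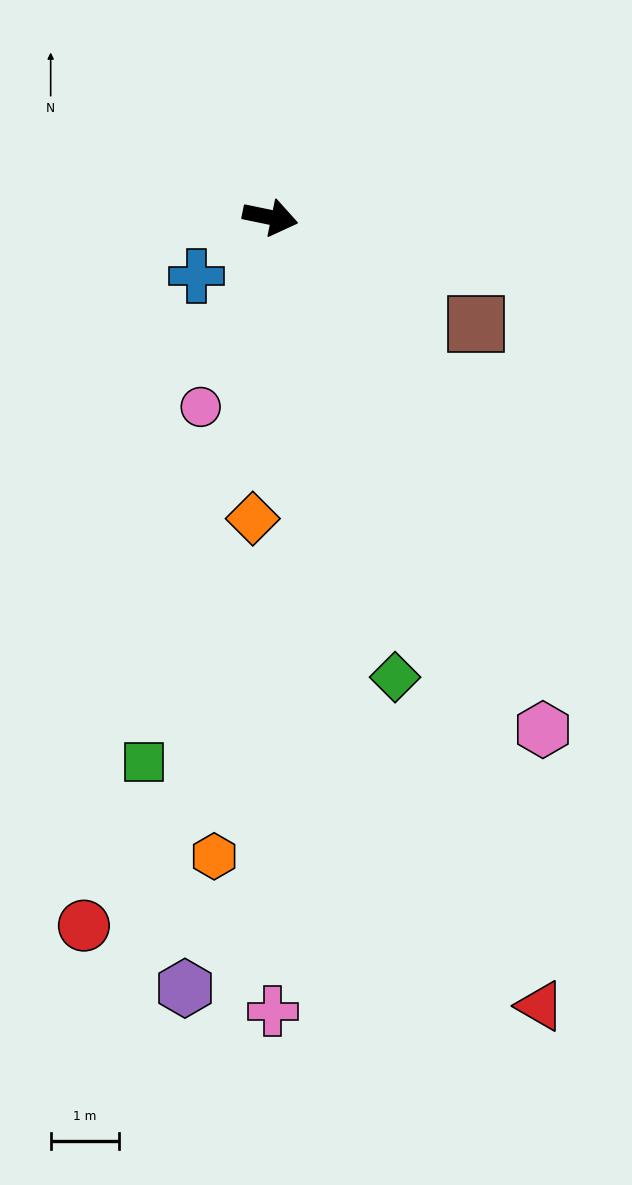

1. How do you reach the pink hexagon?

turn right 50°, forward 8.5 m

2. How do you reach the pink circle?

turn right 98°, forward 3.0 m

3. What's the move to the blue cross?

turn right 130°, forward 1.4 m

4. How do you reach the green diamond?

turn right 63°, forward 7.0 m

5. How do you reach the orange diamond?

turn right 82°, forward 4.4 m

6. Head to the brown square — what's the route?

turn right 16°, forward 3.4 m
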